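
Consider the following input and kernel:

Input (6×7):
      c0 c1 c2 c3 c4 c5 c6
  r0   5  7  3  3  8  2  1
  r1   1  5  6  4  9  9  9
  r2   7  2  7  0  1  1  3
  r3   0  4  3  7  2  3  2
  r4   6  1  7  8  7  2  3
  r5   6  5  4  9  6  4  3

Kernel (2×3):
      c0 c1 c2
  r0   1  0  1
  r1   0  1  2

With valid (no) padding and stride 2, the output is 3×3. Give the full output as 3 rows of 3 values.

25 33 36
24 19 11
26 35 20

Output[0,0]: The receptive field on the input at this output position is [5 7 3 / 1 5 6]. Elementwise product with the kernel and sum: 5·1 + 3·1 + 5·1 + 6·2.
Output[0,1]: The receptive field on the input at this output position is [3 3 8 / 6 4 9]. Elementwise product with the kernel and sum: 3·1 + 8·1 + 4·1 + 9·2.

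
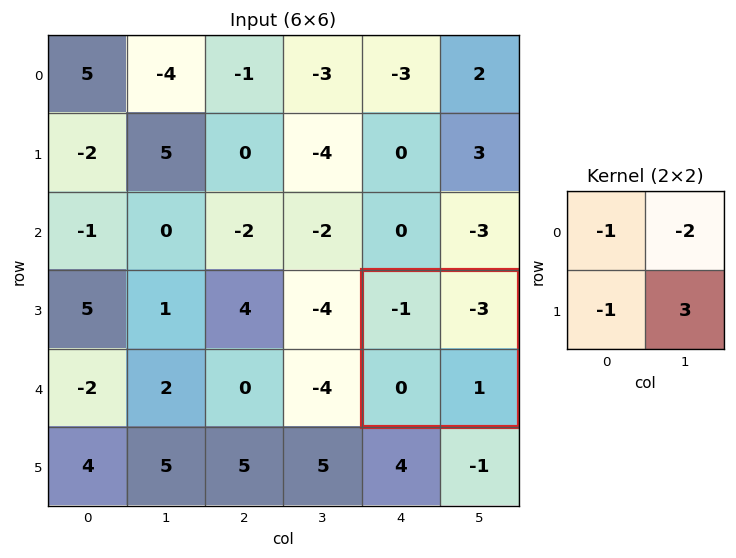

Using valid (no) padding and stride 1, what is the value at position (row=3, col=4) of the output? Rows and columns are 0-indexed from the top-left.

The receptive field on the input at this output position is [-1 -3 / 0 1]. Elementwise product with the kernel and sum: -1·-1 + -3·-2 + 0·-1 + 1·3.

10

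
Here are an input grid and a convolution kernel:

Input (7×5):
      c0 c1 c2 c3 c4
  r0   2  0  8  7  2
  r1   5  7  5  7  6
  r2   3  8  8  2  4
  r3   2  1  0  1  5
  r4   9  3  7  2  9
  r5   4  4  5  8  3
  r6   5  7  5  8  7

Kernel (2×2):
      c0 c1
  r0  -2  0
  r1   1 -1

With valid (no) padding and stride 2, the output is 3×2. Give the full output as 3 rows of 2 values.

-6 -18
-5 -17
-18 -17

Output[0,0]: The receptive field on the input at this output position is [2 0 / 5 7]. Elementwise product with the kernel and sum: 2·-2 + 5·1 + 7·-1.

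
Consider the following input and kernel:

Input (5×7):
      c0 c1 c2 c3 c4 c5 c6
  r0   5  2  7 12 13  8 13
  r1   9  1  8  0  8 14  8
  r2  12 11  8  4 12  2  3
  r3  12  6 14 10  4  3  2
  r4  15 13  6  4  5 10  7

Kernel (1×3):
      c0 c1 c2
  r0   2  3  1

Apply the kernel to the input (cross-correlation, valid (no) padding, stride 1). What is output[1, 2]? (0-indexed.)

The receptive field on the input at this output position is [8 0 8]. Elementwise product with the kernel and sum: 8·2 + 0·3 + 8·1.

24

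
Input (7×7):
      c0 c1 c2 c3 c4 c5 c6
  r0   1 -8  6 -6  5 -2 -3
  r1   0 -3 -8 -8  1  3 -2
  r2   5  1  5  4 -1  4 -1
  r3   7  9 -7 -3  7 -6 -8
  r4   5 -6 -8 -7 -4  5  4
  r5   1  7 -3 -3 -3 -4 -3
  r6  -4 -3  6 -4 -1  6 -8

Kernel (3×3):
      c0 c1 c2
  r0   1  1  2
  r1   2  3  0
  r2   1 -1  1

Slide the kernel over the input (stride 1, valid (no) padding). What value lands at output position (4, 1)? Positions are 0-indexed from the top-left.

The receptive field on the input at this output position is [-6 -8 -7 / 7 -3 -3 / -3 6 -4]. Elementwise product with the kernel and sum: -6·1 + -8·1 + -7·2 + 7·2 + -3·3 + -3·1 + 6·-1 + -4·1.

-36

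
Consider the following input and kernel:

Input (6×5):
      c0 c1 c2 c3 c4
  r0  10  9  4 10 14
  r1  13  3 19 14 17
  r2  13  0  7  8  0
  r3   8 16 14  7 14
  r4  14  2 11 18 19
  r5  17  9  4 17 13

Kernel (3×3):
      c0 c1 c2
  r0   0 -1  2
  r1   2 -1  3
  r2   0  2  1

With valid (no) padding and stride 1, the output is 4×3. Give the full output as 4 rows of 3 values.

86 67 109
128 61 54
71 88 110
93 72 129

Output[0,0]: The receptive field on the input at this output position is [10 9 4 / 13 3 19 / 13 0 7]. Elementwise product with the kernel and sum: 9·-1 + 4·2 + 13·2 + 3·-1 + 19·3 + 0·2 + 7·1.
Output[0,1]: The receptive field on the input at this output position is [9 4 10 / 3 19 14 / 0 7 8]. Elementwise product with the kernel and sum: 4·-1 + 10·2 + 3·2 + 19·-1 + 14·3 + 7·2 + 8·1.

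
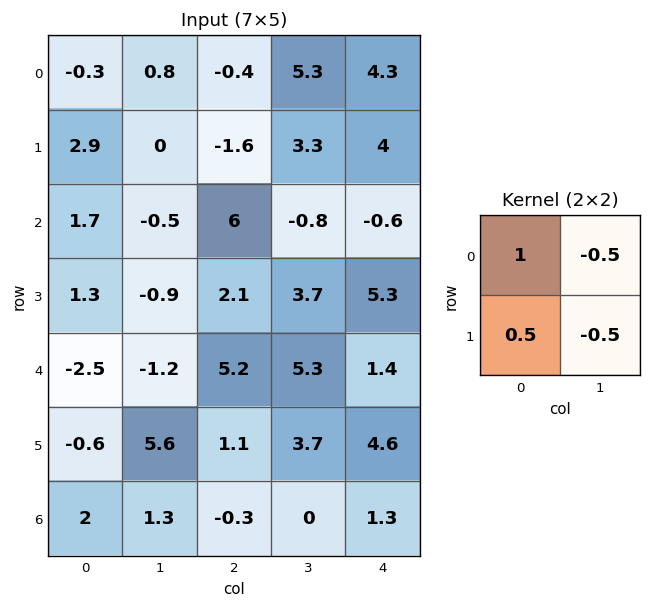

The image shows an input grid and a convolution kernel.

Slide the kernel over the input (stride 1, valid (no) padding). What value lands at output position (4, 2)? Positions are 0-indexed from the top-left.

1.25

The receptive field on the input at this output position is [5.2 5.3 / 1.1 3.7]. Elementwise product with the kernel and sum: 5.2·1 + 5.3·-0.5 + 1.1·0.5 + 3.7·-0.5.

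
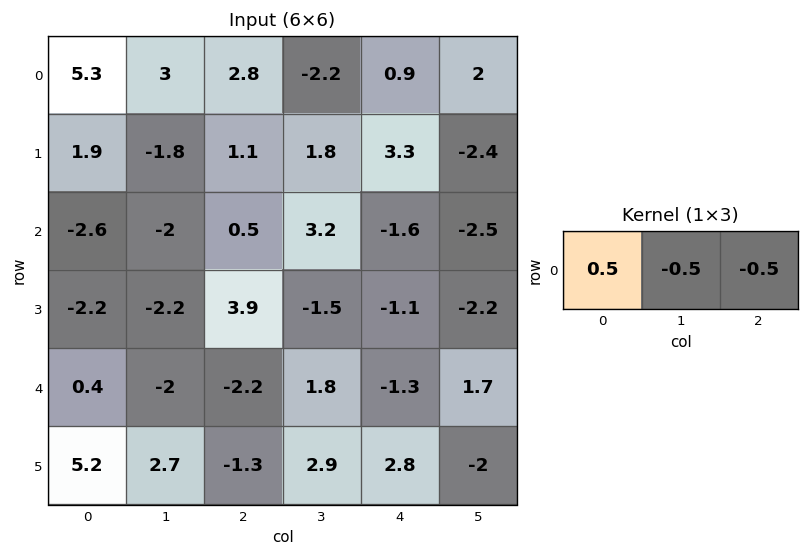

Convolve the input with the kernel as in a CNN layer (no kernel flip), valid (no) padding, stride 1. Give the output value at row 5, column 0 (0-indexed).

The receptive field on the input at this output position is [5.2 2.7 -1.3]. Elementwise product with the kernel and sum: 5.2·0.5 + 2.7·-0.5 + -1.3·-0.5.

1.9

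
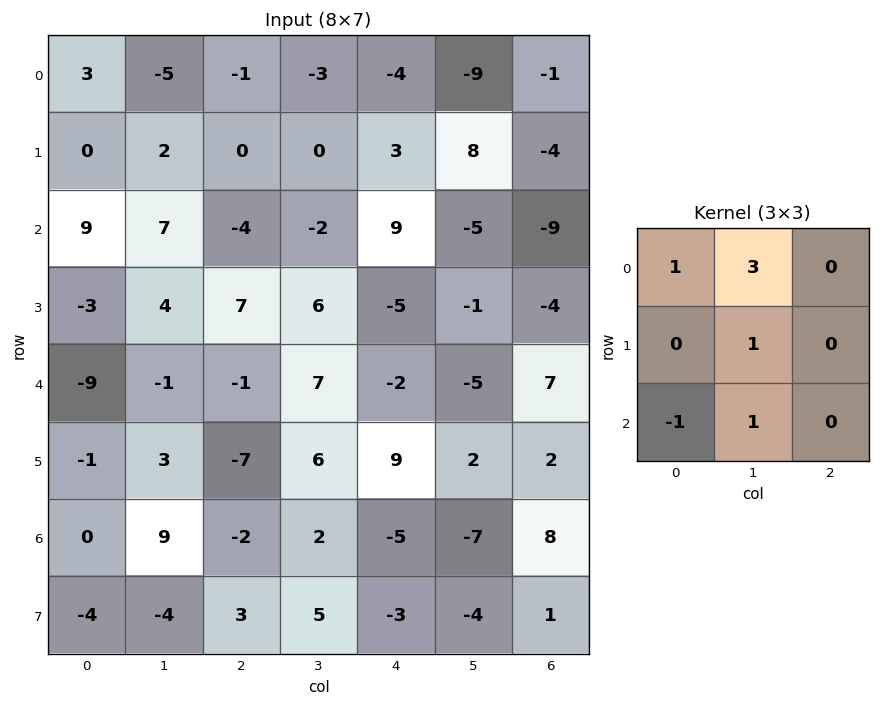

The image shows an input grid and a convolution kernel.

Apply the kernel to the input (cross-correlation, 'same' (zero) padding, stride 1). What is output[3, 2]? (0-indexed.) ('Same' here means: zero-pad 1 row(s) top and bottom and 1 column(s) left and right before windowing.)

2

The receptive field on the zero-padded input at this output position is [7 -4 -2 / 4 7 6 / -1 -1 7]. Elementwise product with the kernel and sum: 7·1 + -4·3 + 7·1 + -1·-1 + -1·1.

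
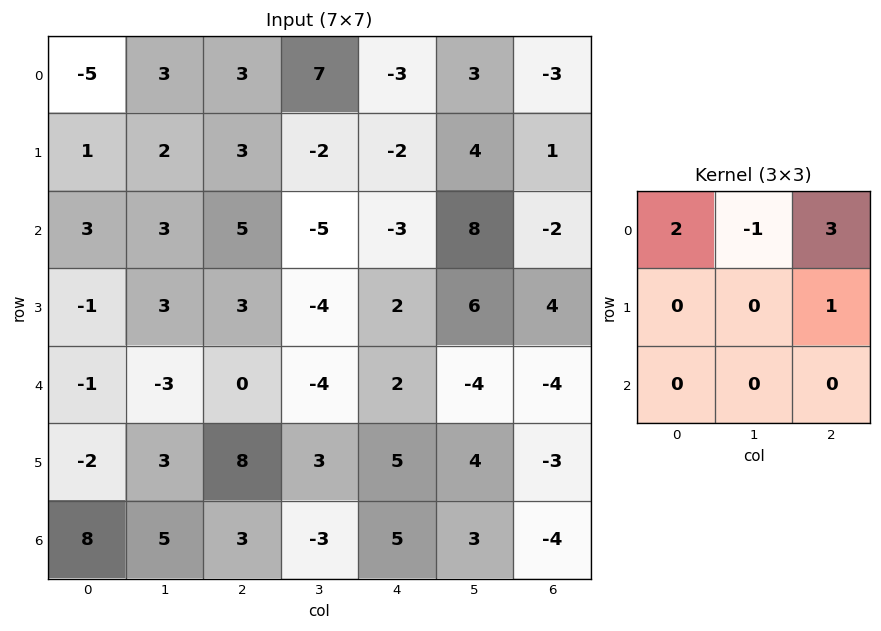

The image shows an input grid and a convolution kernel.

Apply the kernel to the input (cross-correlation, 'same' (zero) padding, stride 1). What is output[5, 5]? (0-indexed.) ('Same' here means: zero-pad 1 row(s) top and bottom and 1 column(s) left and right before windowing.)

-7

The receptive field on the zero-padded input at this output position is [2 -4 -4 / 5 4 -3 / 5 3 -4]. Elementwise product with the kernel and sum: 2·2 + -4·-1 + -4·3 + -3·1.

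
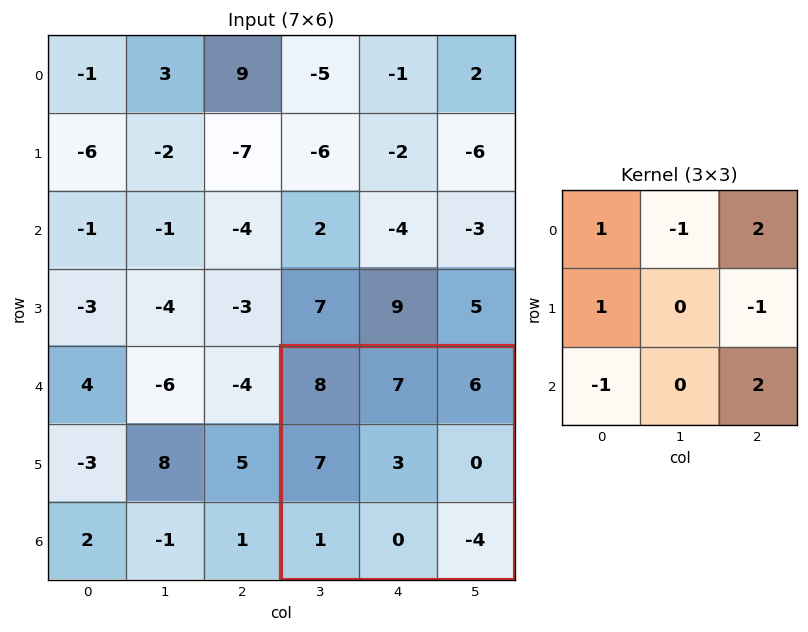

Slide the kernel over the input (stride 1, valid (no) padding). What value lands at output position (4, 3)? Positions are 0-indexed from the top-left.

The receptive field on the input at this output position is [8 7 6 / 7 3 0 / 1 0 -4]. Elementwise product with the kernel and sum: 8·1 + 7·-1 + 6·2 + 7·1 + 0·-1 + 1·-1 + -4·2.

11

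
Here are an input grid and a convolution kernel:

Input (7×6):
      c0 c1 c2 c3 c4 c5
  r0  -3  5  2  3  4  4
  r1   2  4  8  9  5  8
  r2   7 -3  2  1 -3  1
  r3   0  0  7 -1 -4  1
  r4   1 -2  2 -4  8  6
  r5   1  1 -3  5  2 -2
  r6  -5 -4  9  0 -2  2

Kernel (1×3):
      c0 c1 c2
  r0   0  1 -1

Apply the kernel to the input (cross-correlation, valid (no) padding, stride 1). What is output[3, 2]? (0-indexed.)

The receptive field on the input at this output position is [7 -1 -4]. Elementwise product with the kernel and sum: -1·1 + -4·-1.

3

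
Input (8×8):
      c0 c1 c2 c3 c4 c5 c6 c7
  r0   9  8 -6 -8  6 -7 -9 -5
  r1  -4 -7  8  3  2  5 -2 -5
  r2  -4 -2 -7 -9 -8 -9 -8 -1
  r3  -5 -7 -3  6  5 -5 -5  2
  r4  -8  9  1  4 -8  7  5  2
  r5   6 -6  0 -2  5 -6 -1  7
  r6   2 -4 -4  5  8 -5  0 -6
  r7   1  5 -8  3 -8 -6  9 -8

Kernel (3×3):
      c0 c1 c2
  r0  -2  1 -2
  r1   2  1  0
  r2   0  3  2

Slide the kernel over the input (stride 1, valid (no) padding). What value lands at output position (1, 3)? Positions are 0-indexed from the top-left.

The receptive field on the input at this output position is [3 2 5 / -9 -8 -9 / 6 5 -5]. Elementwise product with the kernel and sum: 3·-2 + 2·1 + 5·-2 + -9·2 + -8·1 + 5·3 + -5·2.

-35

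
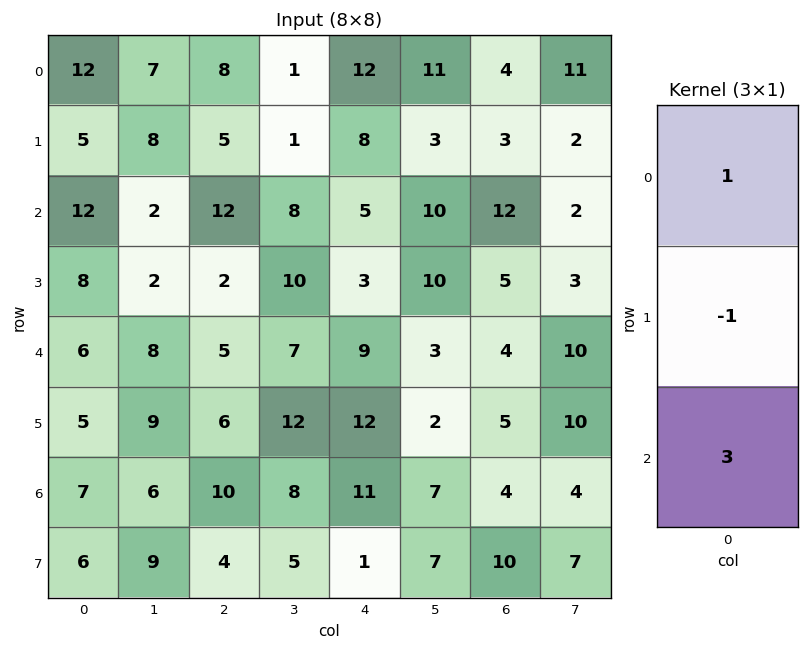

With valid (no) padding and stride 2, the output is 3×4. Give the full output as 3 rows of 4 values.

Output[0,0]: The receptive field on the input at this output position is [12 / 5 / 12]. Elementwise product with the kernel and sum: 12·1 + 5·-1 + 12·3.

43 39 19 37
22 25 29 19
22 29 30 11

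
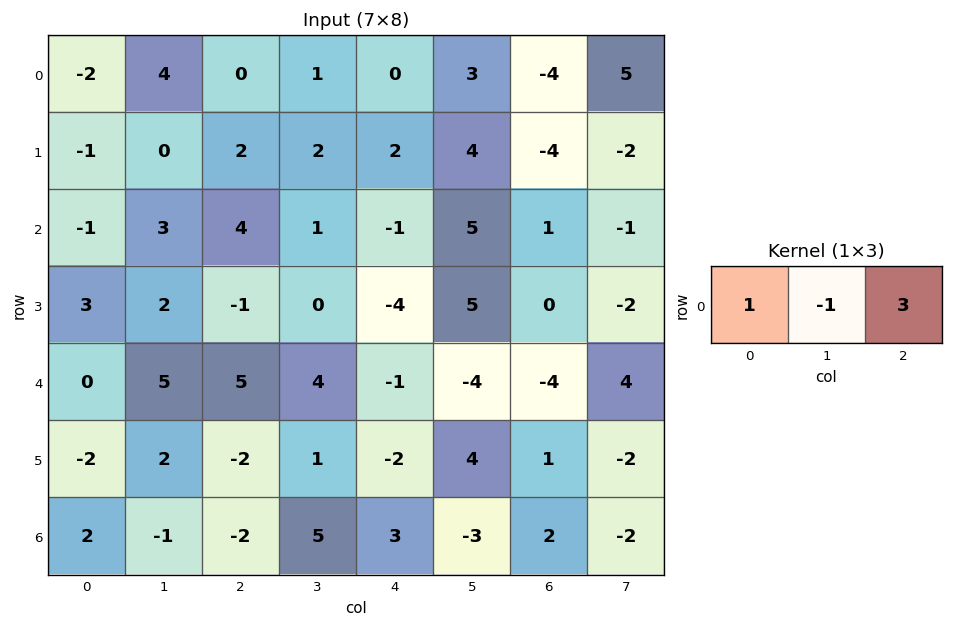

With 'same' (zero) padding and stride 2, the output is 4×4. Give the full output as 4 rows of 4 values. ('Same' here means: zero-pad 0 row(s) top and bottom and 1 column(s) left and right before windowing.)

Output[0,0]: The receptive field on the zero-padded input at this output position is [0 -2 4]. Elementwise product with the kernel and sum: 0·1 + -2·-1 + 4·3.

14 7 10 22
10 2 17 1
15 12 -7 12
-5 16 -7 -11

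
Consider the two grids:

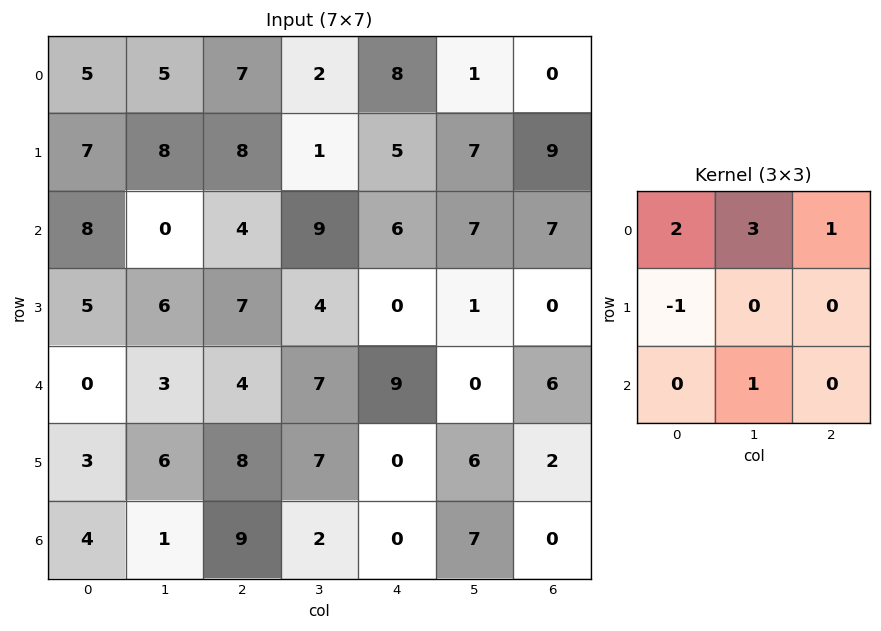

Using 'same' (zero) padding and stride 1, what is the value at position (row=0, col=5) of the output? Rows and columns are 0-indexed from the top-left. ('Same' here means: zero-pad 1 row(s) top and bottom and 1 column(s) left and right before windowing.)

-1

The receptive field on the zero-padded input at this output position is [0 0 0 / 8 1 0 / 5 7 9]. Elementwise product with the kernel and sum: 0·2 + 0·3 + 0·1 + 8·-1 + 7·1.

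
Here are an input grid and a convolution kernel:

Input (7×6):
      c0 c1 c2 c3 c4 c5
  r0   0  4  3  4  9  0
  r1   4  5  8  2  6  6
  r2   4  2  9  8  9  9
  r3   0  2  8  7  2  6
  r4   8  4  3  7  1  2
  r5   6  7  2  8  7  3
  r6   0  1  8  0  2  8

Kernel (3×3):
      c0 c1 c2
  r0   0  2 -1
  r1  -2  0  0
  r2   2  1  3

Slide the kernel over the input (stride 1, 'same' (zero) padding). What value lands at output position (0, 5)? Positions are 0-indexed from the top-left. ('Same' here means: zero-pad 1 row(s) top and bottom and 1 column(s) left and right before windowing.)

The receptive field on the zero-padded input at this output position is [0 0 0 / 9 0 0 / 6 6 0]. Elementwise product with the kernel and sum: 0·2 + 0·-1 + 9·-2 + 6·2 + 6·1 + 0·3.

0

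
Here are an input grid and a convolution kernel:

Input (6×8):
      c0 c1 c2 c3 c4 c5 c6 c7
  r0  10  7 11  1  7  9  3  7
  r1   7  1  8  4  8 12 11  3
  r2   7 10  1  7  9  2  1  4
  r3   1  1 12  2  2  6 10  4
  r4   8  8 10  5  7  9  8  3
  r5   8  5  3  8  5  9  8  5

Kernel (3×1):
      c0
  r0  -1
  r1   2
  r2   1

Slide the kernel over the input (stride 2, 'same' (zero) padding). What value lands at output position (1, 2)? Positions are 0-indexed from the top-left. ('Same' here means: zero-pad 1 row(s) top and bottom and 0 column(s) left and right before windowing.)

12

The receptive field on the zero-padded input at this output position is [8 / 9 / 2]. Elementwise product with the kernel and sum: 8·-1 + 9·2 + 2·1.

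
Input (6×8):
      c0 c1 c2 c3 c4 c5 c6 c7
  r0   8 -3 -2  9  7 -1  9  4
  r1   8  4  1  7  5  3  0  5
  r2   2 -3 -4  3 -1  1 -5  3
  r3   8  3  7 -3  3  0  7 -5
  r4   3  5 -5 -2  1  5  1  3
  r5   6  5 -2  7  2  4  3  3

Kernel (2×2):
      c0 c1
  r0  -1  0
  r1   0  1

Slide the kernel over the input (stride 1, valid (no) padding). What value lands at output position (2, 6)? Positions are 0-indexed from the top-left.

The receptive field on the input at this output position is [-5 3 / 7 -5]. Elementwise product with the kernel and sum: -5·-1 + -5·1.

0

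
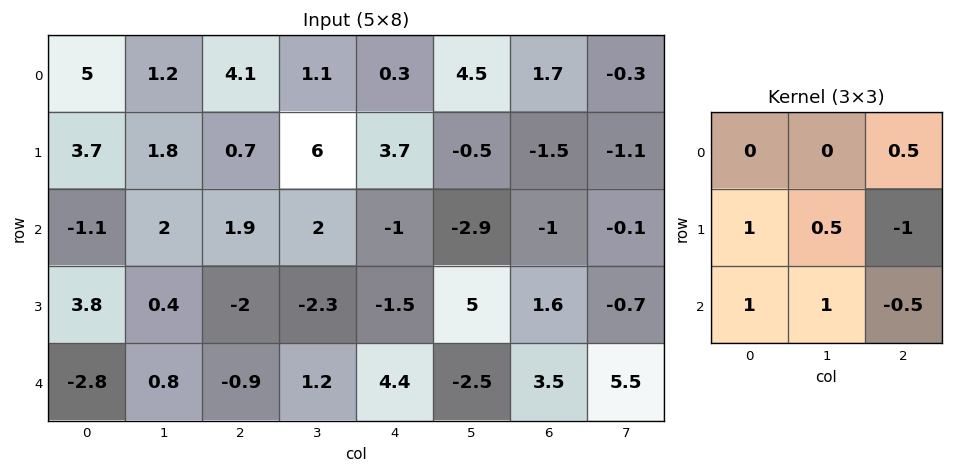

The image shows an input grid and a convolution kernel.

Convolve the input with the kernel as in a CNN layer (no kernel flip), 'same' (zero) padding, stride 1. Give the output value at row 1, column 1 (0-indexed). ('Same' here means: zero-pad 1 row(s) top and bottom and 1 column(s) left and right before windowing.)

The receptive field on the zero-padded input at this output position is [5 1.2 4.1 / 3.7 1.8 0.7 / -1.1 2 1.9]. Elementwise product with the kernel and sum: 4.1·0.5 + 3.7·1 + 1.8·0.5 + 0.7·-1 + -1.1·1 + 2·1 + 1.9·-0.5.

5.9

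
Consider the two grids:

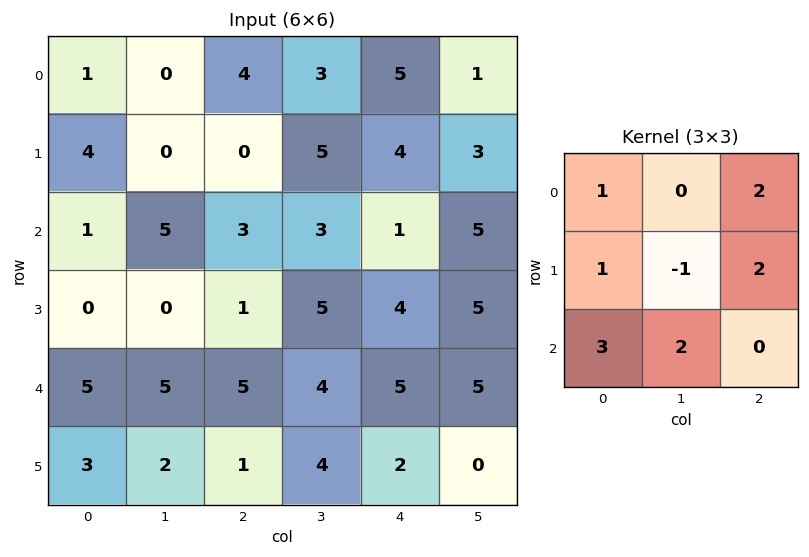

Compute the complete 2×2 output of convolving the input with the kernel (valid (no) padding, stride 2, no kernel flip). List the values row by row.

26 32
34 32

Output[0,0]: The receptive field on the input at this output position is [1 0 4 / 4 0 0 / 1 5 3]. Elementwise product with the kernel and sum: 1·1 + 4·2 + 4·1 + 0·-1 + 0·2 + 1·3 + 5·2.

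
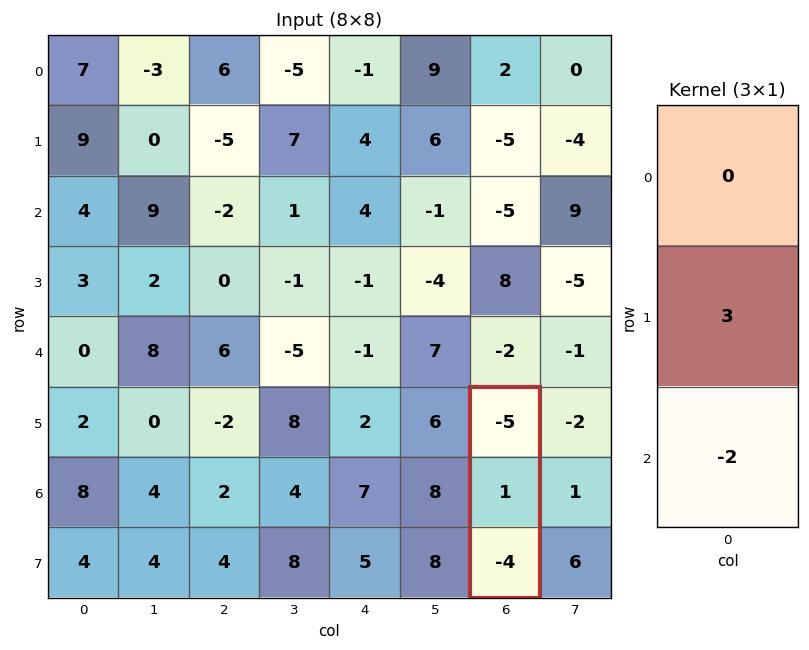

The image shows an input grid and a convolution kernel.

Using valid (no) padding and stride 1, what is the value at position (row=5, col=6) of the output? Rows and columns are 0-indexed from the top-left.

The receptive field on the input at this output position is [-5 / 1 / -4]. Elementwise product with the kernel and sum: 1·3 + -4·-2.

11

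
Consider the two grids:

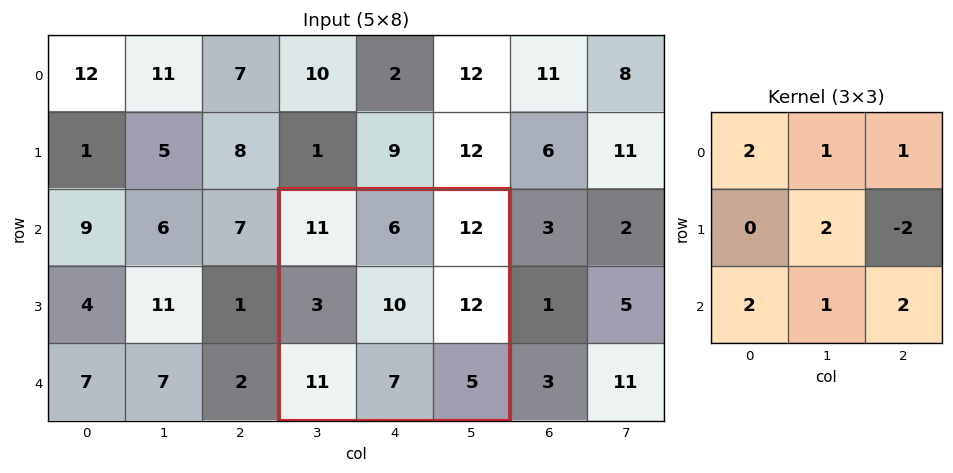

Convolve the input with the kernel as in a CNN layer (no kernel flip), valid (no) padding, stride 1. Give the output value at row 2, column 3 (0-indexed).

The receptive field on the input at this output position is [11 6 12 / 3 10 12 / 11 7 5]. Elementwise product with the kernel and sum: 11·2 + 6·1 + 12·1 + 10·2 + 12·-2 + 11·2 + 7·1 + 5·2.

75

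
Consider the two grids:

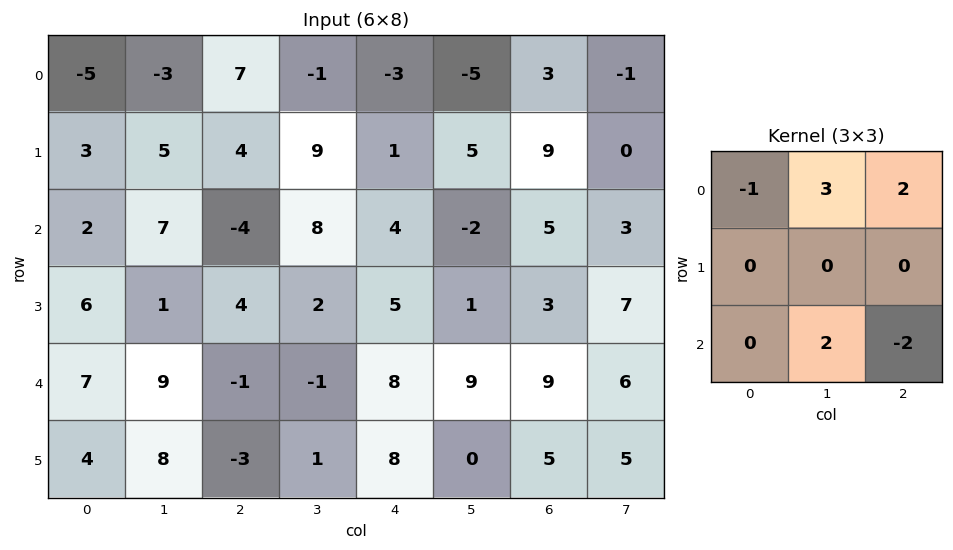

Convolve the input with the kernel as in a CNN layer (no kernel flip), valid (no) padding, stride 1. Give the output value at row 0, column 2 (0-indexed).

-8

The receptive field on the input at this output position is [7 -1 -3 / 4 9 1 / -4 8 4]. Elementwise product with the kernel and sum: 7·-1 + -1·3 + -3·2 + 8·2 + 4·-2.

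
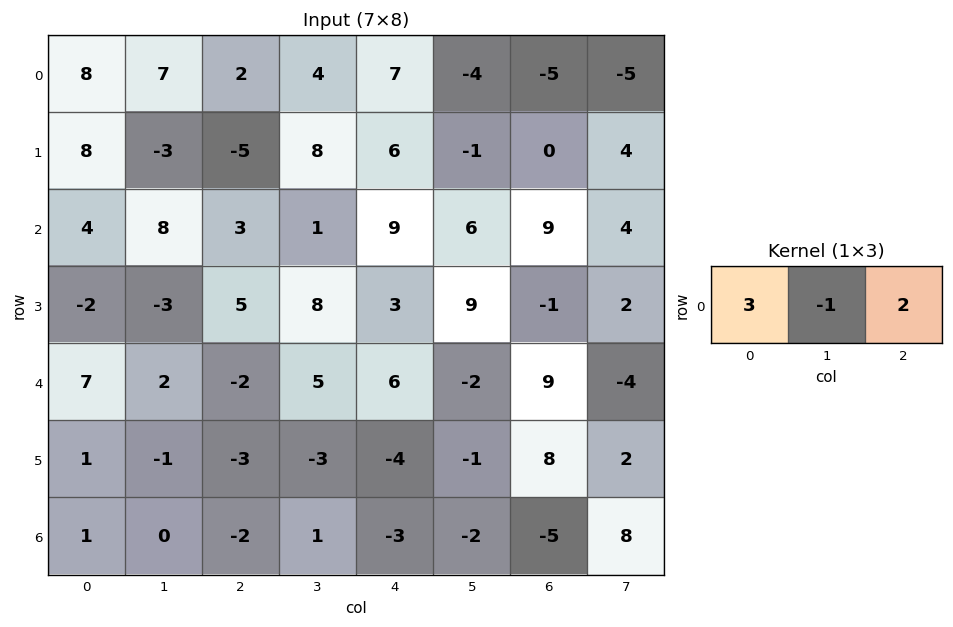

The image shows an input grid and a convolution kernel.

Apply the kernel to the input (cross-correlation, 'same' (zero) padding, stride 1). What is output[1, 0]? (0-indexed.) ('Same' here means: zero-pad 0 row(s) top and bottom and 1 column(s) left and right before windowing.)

-14

The receptive field on the zero-padded input at this output position is [0 8 -3]. Elementwise product with the kernel and sum: 0·3 + 8·-1 + -3·2.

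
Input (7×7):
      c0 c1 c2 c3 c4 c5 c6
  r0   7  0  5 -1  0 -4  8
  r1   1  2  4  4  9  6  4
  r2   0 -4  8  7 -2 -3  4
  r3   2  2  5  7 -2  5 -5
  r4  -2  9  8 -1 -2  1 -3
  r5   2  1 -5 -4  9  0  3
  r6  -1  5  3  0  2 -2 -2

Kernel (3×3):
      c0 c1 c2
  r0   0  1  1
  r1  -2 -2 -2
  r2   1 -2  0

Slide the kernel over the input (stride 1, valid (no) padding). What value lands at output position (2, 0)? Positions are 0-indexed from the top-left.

-34

The receptive field on the input at this output position is [0 -4 8 / 2 2 5 / -2 9 8]. Elementwise product with the kernel and sum: -4·1 + 8·1 + 2·-2 + 2·-2 + 5·-2 + -2·1 + 9·-2.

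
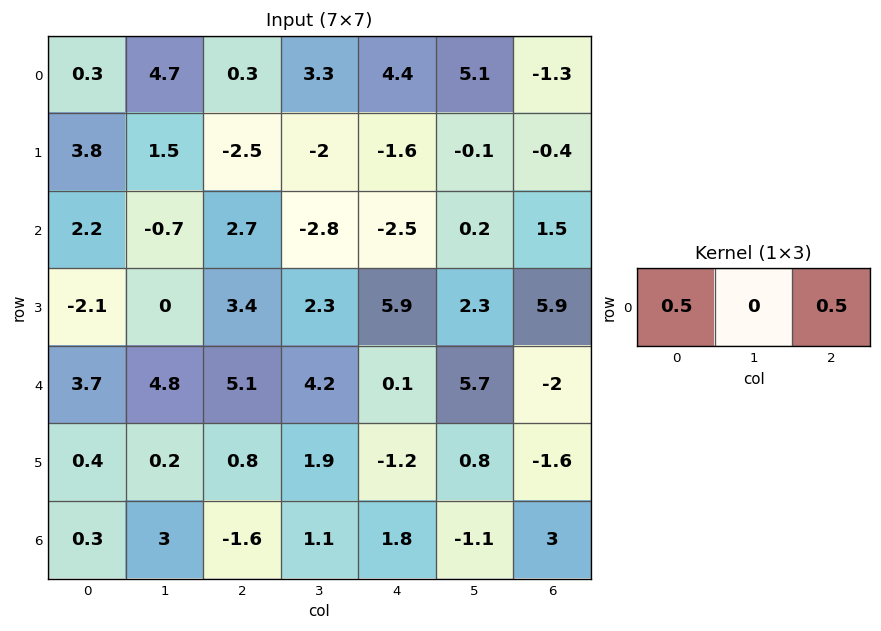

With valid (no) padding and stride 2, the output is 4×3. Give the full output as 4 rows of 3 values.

0.3 2.35 1.55
2.45 0.1 -0.5
4.4 2.6 -0.95
-0.65 0.1 2.4

Output[0,0]: The receptive field on the input at this output position is [0.3 4.7 0.3]. Elementwise product with the kernel and sum: 0.3·0.5 + 0.3·0.5.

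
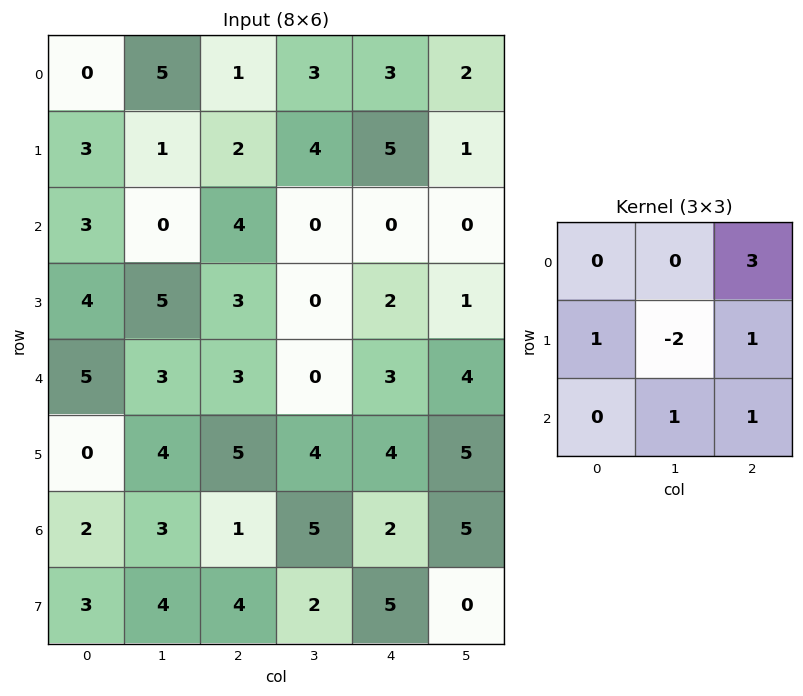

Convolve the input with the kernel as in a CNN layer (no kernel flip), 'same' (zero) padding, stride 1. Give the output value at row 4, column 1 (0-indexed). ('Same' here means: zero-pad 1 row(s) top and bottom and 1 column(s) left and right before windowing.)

The receptive field on the zero-padded input at this output position is [4 5 3 / 5 3 3 / 0 4 5]. Elementwise product with the kernel and sum: 3·3 + 5·1 + 3·-2 + 3·1 + 4·1 + 5·1.

20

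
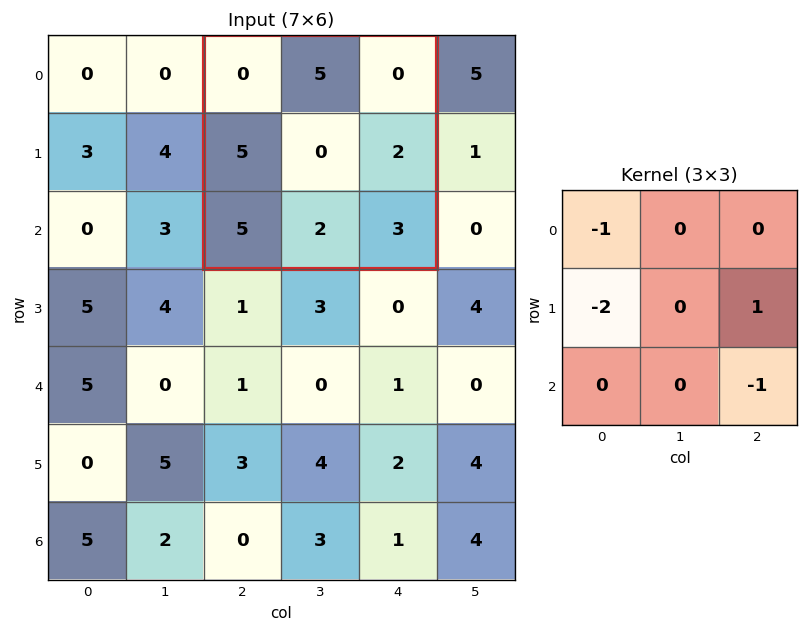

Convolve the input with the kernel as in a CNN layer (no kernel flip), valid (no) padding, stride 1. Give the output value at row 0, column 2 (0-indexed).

The receptive field on the input at this output position is [0 5 0 / 5 0 2 / 5 2 3]. Elementwise product with the kernel and sum: 0·-1 + 5·-2 + 2·1 + 3·-1.

-11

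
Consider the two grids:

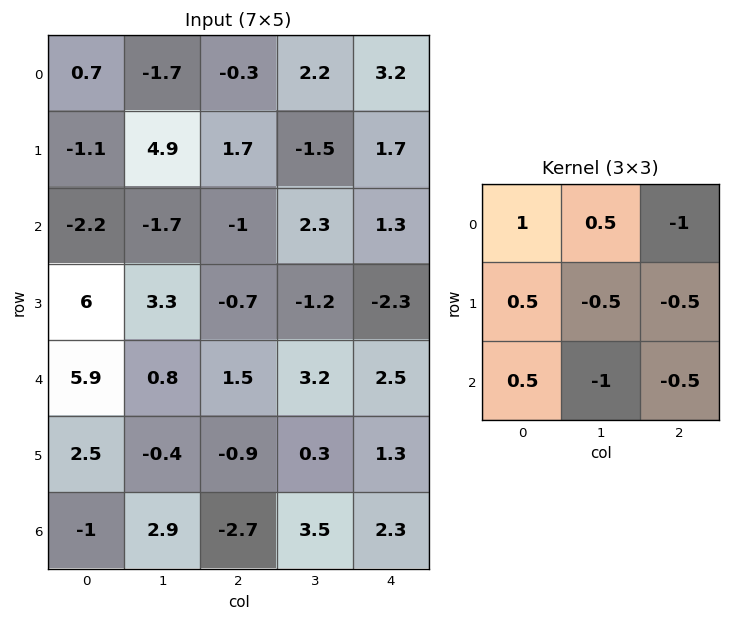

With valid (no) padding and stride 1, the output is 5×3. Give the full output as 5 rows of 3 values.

-2.6 -2.7 -5.1
-0.05 8.7 -1.05
1.05 -4.6 -3.45
12.25 2.75 -2.5
4.65 0.85 -6.65

Output[0,0]: The receptive field on the input at this output position is [0.7 -1.7 -0.3 / -1.1 4.9 1.7 / -2.2 -1.7 -1]. Elementwise product with the kernel and sum: 0.7·1 + -1.7·0.5 + -0.3·-1 + -1.1·0.5 + 4.9·-0.5 + 1.7·-0.5 + -2.2·0.5 + -1.7·-1 + -1·-0.5.
Output[0,1]: The receptive field on the input at this output position is [-1.7 -0.3 2.2 / 4.9 1.7 -1.5 / -1.7 -1 2.3]. Elementwise product with the kernel and sum: -1.7·1 + -0.3·0.5 + 2.2·-1 + 4.9·0.5 + 1.7·-0.5 + -1.5·-0.5 + -1.7·0.5 + -1·-1 + 2.3·-0.5.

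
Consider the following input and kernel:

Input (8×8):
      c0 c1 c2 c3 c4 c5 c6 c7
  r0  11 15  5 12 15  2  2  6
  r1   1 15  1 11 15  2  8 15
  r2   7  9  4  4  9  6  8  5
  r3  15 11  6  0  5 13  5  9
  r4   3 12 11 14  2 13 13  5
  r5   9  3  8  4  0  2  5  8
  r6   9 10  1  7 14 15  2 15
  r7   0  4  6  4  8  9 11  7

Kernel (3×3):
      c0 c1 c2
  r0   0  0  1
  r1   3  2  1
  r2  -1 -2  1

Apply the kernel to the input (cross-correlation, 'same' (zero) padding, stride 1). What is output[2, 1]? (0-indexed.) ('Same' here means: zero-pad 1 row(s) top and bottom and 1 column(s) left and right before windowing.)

The receptive field on the zero-padded input at this output position is [1 15 1 / 7 9 4 / 15 11 6]. Elementwise product with the kernel and sum: 1·1 + 7·3 + 9·2 + 4·1 + 15·-1 + 11·-2 + 6·1.

13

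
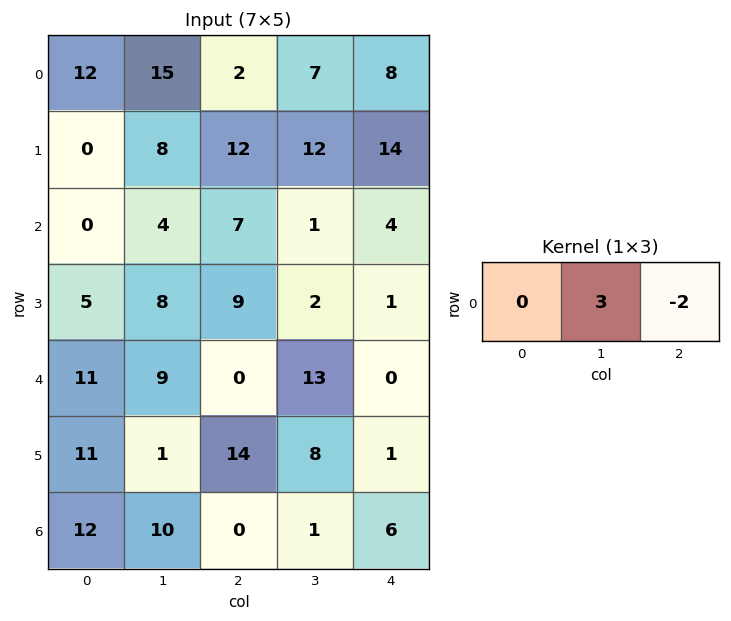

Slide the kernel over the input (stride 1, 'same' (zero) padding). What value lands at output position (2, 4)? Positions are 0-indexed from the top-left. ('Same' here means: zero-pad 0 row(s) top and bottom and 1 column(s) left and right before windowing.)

The receptive field on the zero-padded input at this output position is [1 4 0]. Elementwise product with the kernel and sum: 4·3 + 0·-2.

12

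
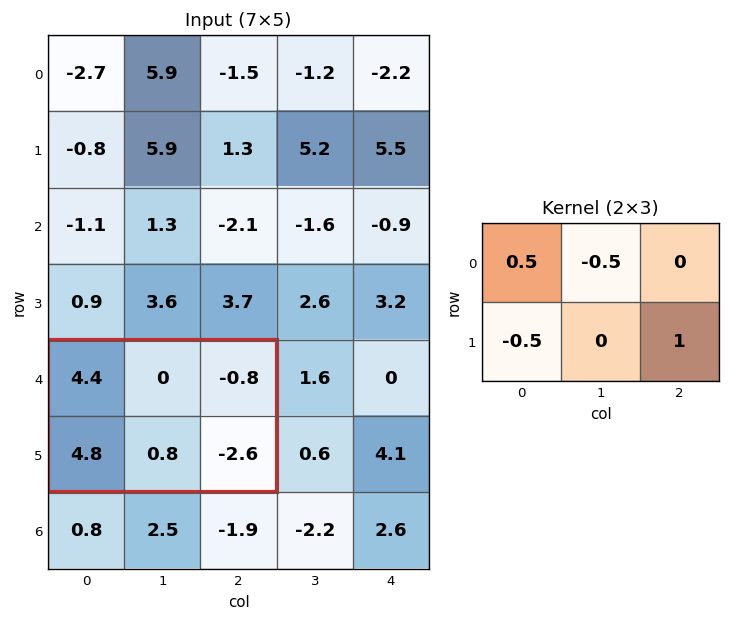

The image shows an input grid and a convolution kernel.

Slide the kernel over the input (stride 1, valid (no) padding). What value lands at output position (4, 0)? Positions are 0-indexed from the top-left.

-2.8

The receptive field on the input at this output position is [4.4 0 -0.8 / 4.8 0.8 -2.6]. Elementwise product with the kernel and sum: 4.4·0.5 + 0·-0.5 + 4.8·-0.5 + -2.6·1.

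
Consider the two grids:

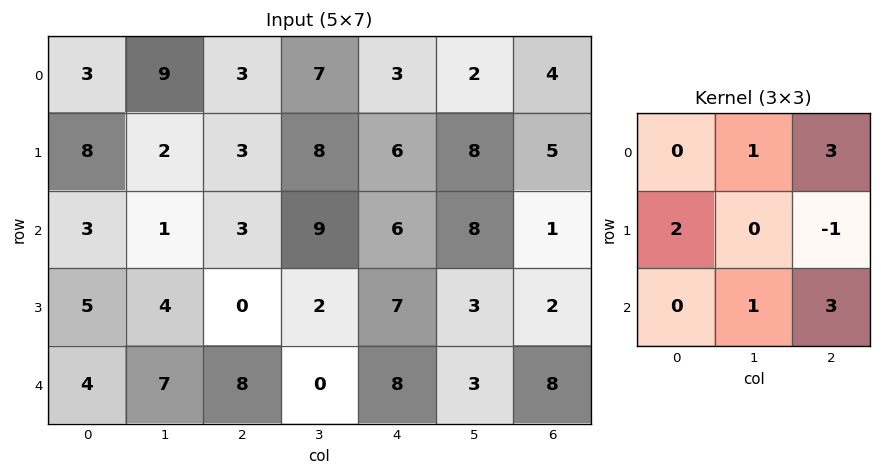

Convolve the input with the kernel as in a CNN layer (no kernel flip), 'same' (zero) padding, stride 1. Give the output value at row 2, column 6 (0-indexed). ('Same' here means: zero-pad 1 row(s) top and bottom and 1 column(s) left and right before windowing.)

The receptive field on the zero-padded input at this output position is [8 5 0 / 8 1 0 / 3 2 0]. Elementwise product with the kernel and sum: 5·1 + 0·3 + 8·2 + 0·-1 + 2·1 + 0·3.

23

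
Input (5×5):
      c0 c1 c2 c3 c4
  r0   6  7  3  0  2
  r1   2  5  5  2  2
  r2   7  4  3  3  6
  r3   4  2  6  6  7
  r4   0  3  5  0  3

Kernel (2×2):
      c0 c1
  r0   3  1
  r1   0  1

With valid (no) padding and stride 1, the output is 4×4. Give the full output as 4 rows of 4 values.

Output[0,0]: The receptive field on the input at this output position is [6 7 / 2 5]. Elementwise product with the kernel and sum: 6·3 + 7·1 + 5·1.
Output[0,1]: The receptive field on the input at this output position is [7 3 / 5 5]. Elementwise product with the kernel and sum: 7·3 + 3·1 + 5·1.

30 29 11 4
15 23 20 14
27 21 18 22
17 17 24 28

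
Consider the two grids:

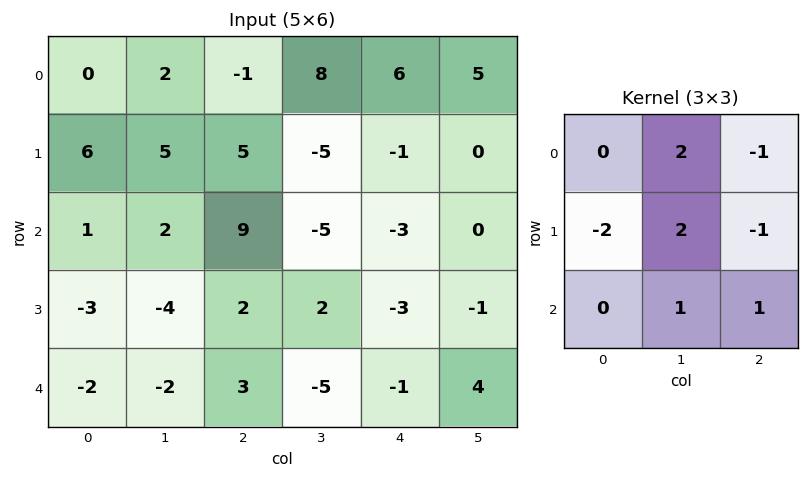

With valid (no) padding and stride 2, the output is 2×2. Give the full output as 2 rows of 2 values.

Output[0,0]: The receptive field on the input at this output position is [0 2 -1 / 6 5 5 / 1 2 9]. Elementwise product with the kernel and sum: 2·2 + -1·-1 + 6·-2 + 5·2 + 5·-1 + 2·1 + 9·1.
Output[0,1]: The receptive field on the input at this output position is [-1 8 6 / 5 -5 -1 / 9 -5 -3]. Elementwise product with the kernel and sum: 8·2 + 6·-1 + 5·-2 + -5·2 + -1·-1 + -5·1 + -3·1.

9 -17
-8 -10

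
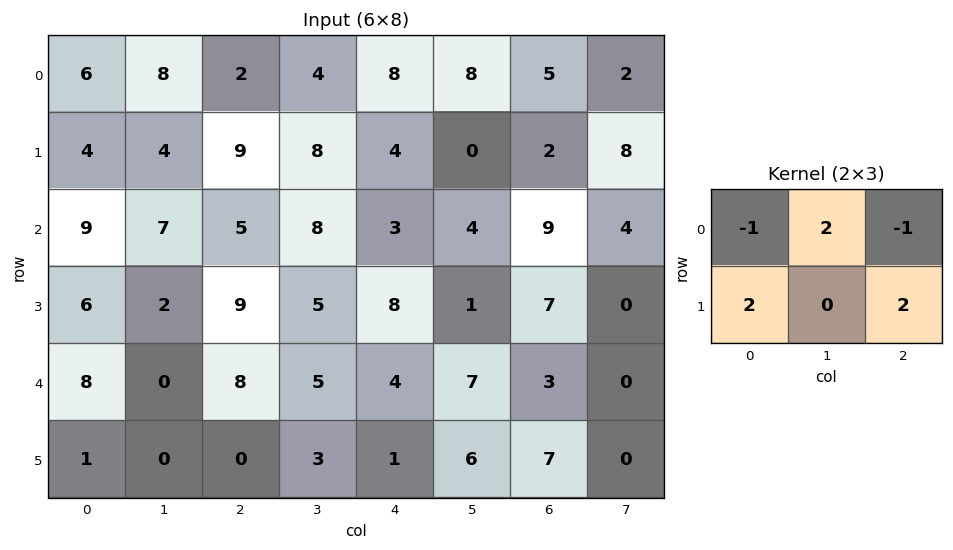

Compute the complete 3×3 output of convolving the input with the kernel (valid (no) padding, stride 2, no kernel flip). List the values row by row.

Output[0,0]: The receptive field on the input at this output position is [6 8 2 / 4 4 9]. Elementwise product with the kernel and sum: 6·-1 + 8·2 + 2·-1 + 4·2 + 9·2.

34 24 15
30 42 26
-14 0 23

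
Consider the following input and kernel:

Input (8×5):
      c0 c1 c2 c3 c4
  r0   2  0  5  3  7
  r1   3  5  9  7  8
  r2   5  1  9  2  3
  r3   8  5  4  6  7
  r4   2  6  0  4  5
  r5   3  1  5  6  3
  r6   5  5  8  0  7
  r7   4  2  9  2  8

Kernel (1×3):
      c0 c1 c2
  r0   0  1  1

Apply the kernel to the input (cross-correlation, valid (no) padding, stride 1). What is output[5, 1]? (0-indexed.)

The receptive field on the input at this output position is [1 5 6]. Elementwise product with the kernel and sum: 5·1 + 6·1.

11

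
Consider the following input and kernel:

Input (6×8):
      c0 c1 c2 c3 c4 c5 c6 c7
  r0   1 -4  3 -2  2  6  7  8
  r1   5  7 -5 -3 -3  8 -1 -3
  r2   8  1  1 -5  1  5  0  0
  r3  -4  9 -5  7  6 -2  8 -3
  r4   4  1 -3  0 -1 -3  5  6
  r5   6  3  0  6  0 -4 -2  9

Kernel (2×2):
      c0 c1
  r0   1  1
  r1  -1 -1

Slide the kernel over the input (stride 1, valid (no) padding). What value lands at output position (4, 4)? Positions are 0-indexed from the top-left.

0

The receptive field on the input at this output position is [-1 -3 / 0 -4]. Elementwise product with the kernel and sum: -1·1 + -3·1 + 0·-1 + -4·-1.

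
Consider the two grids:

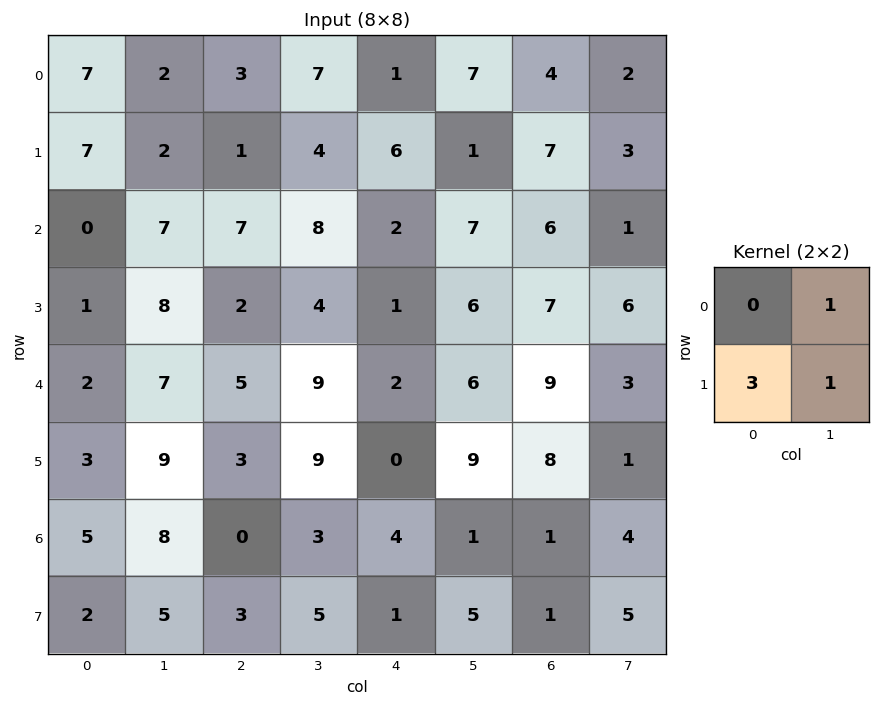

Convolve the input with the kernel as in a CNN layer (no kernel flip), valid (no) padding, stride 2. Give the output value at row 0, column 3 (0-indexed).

26

The receptive field on the input at this output position is [4 2 / 7 3]. Elementwise product with the kernel and sum: 2·1 + 7·3 + 3·1.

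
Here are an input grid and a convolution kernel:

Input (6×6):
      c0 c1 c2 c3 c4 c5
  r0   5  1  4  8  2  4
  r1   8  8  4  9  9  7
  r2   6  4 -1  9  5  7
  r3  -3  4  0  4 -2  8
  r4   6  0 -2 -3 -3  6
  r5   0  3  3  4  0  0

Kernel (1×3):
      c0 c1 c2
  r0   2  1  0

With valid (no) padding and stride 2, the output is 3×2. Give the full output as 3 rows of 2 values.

Output[0,0]: The receptive field on the input at this output position is [5 1 4]. Elementwise product with the kernel and sum: 5·2 + 1·1.

11 16
16 7
12 -7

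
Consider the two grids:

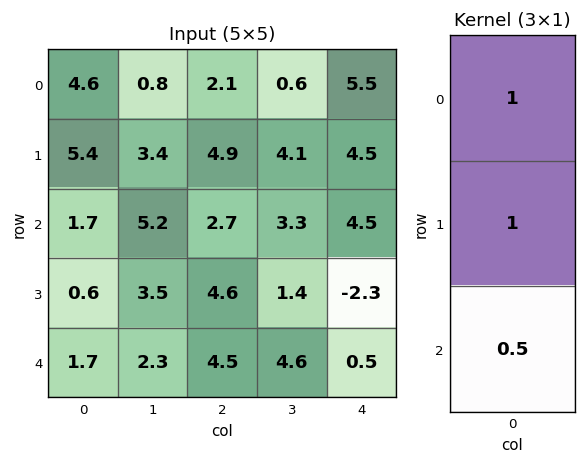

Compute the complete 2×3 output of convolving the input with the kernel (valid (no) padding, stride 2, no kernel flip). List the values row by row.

Output[0,0]: The receptive field on the input at this output position is [4.6 / 5.4 / 1.7]. Elementwise product with the kernel and sum: 4.6·1 + 5.4·1 + 1.7·0.5.

10.85 8.35 12.25
3.15 9.55 2.45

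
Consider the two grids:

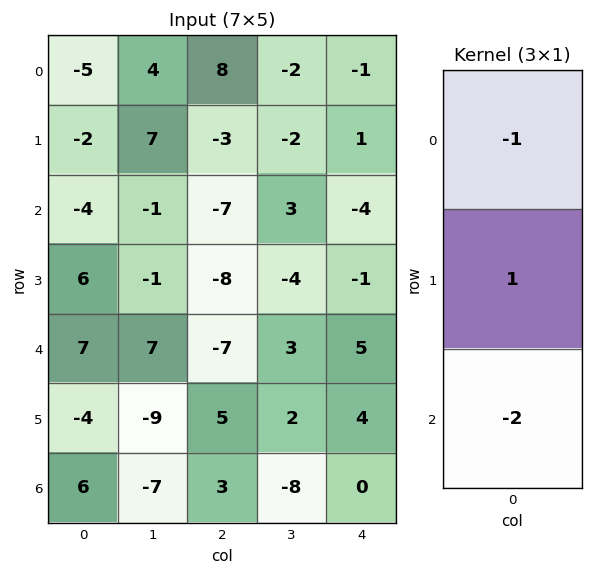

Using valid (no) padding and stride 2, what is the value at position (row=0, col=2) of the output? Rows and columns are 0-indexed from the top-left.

10

The receptive field on the input at this output position is [-1 / 1 / -4]. Elementwise product with the kernel and sum: -1·-1 + 1·1 + -4·-2.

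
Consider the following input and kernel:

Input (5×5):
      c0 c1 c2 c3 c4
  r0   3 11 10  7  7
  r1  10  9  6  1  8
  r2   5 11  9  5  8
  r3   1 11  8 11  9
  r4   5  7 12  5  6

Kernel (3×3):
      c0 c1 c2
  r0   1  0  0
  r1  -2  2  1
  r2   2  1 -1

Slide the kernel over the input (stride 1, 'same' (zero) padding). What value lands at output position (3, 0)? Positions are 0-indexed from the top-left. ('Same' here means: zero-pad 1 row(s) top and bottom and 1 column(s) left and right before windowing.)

The receptive field on the zero-padded input at this output position is [0 5 11 / 0 1 11 / 0 5 7]. Elementwise product with the kernel and sum: 0·1 + 0·-2 + 1·2 + 11·1 + 0·2 + 5·1 + 7·-1.

11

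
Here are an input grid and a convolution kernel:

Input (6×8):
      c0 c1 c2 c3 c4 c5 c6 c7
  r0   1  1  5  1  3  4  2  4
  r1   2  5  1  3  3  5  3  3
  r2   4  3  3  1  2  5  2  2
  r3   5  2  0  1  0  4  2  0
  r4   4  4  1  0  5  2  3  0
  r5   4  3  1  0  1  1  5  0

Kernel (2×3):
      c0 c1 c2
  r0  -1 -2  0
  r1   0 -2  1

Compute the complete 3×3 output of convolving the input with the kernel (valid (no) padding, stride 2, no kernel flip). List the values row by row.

-12 -10 -18
-14 -7 -18
-17 0 -6

Output[0,0]: The receptive field on the input at this output position is [1 1 5 / 2 5 1]. Elementwise product with the kernel and sum: 1·-1 + 1·-2 + 5·-2 + 1·1.
Output[0,1]: The receptive field on the input at this output position is [5 1 3 / 1 3 3]. Elementwise product with the kernel and sum: 5·-1 + 1·-2 + 3·-2 + 3·1.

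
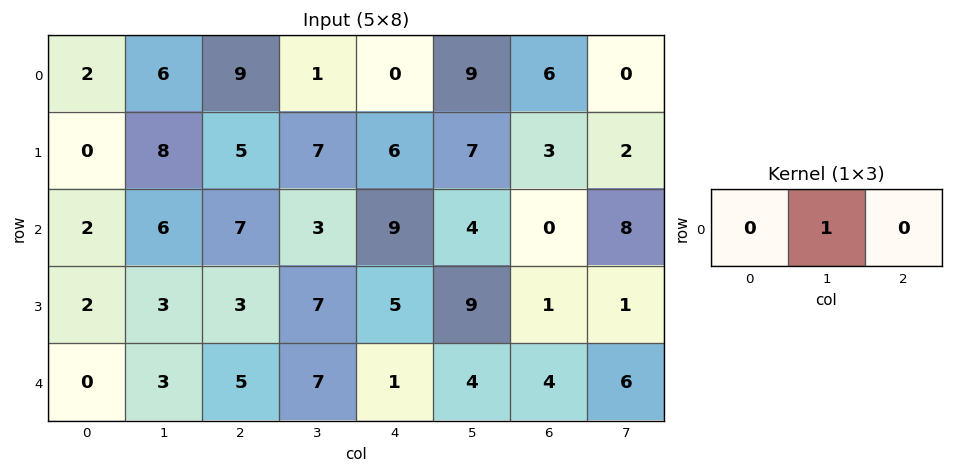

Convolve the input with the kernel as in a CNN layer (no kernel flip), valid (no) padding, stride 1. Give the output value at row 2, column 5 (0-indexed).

0

The receptive field on the input at this output position is [4 0 8]. Elementwise product with the kernel and sum: 0·1.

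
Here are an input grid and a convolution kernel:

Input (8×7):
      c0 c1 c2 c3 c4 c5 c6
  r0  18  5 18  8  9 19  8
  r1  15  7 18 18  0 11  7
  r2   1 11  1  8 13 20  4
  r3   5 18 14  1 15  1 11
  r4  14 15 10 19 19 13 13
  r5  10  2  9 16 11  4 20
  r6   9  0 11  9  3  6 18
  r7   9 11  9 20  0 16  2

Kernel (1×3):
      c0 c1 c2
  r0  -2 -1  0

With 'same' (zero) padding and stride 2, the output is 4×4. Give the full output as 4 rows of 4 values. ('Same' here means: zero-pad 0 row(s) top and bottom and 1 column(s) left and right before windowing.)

Output[0,0]: The receptive field on the zero-padded input at this output position is [0 18 5]. Elementwise product with the kernel and sum: 0·-2 + 18·-1.

-18 -28 -25 -46
-1 -23 -29 -44
-14 -40 -57 -39
-9 -11 -21 -30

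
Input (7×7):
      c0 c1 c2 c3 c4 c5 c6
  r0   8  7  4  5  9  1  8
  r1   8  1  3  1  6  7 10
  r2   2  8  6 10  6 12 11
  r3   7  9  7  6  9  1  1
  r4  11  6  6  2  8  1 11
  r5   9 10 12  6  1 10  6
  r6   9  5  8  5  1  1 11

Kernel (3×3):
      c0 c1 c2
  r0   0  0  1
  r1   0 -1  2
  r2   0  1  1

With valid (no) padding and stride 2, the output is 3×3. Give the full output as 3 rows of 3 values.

Output[0,0]: The receptive field on the input at this output position is [8 7 4 / 8 1 3 / 2 8 6]. Elementwise product with the kernel and sum: 4·1 + 1·-1 + 3·2 + 8·1 + 6·1.

23 36 44
23 28 24
33 10 25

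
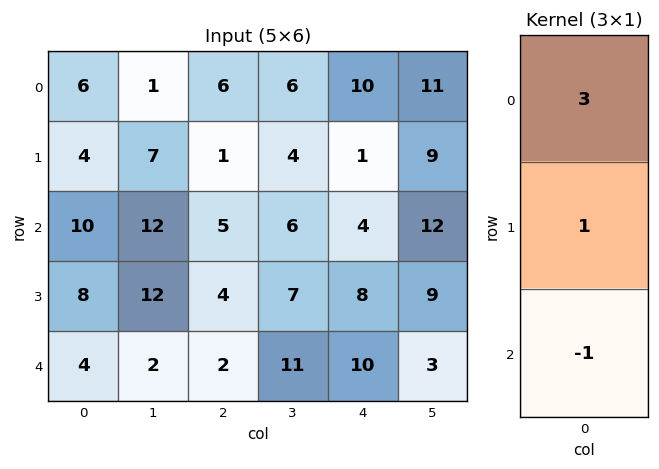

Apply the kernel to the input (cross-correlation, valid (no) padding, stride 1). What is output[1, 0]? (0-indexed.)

The receptive field on the input at this output position is [4 / 10 / 8]. Elementwise product with the kernel and sum: 4·3 + 10·1 + 8·-1.

14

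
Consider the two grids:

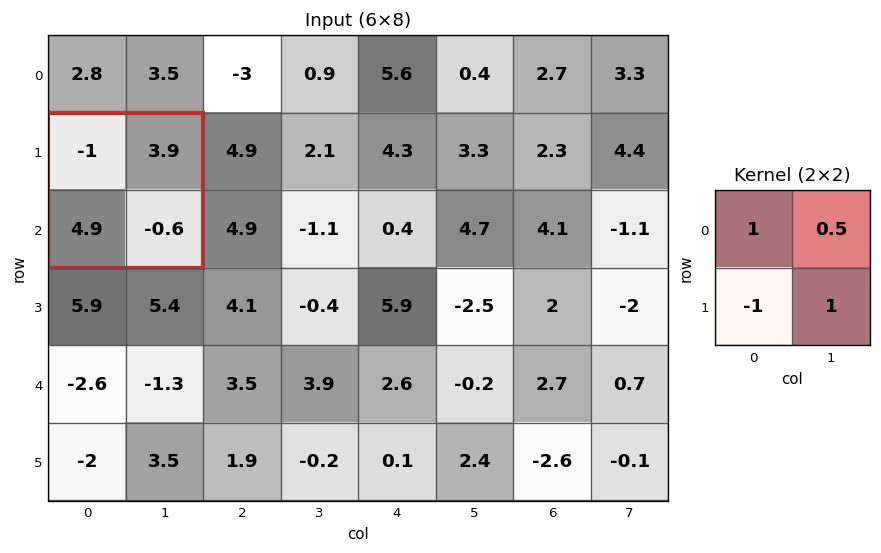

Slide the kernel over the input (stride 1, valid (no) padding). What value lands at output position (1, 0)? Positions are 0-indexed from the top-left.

The receptive field on the input at this output position is [-1 3.9 / 4.9 -0.6]. Elementwise product with the kernel and sum: -1·1 + 3.9·0.5 + 4.9·-1 + -0.6·1.

-4.55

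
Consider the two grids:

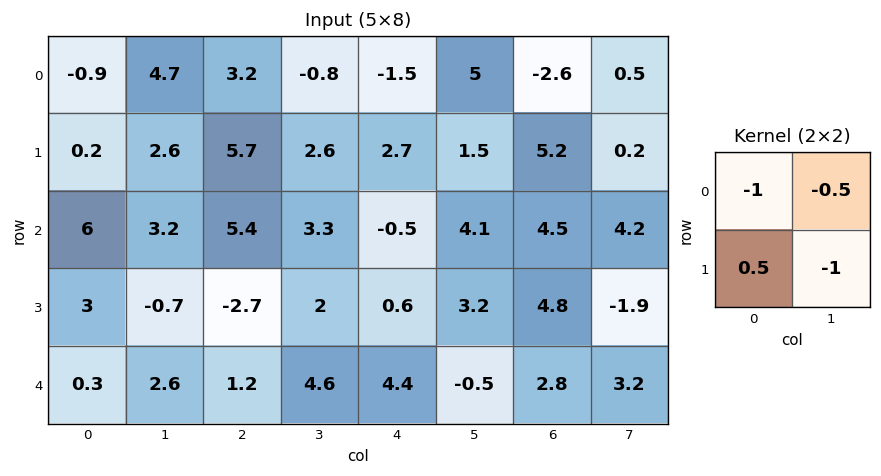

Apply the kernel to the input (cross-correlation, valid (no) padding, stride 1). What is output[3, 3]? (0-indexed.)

-4.4

The receptive field on the input at this output position is [2 0.6 / 4.6 4.4]. Elementwise product with the kernel and sum: 2·-1 + 0.6·-0.5 + 4.6·0.5 + 4.4·-1.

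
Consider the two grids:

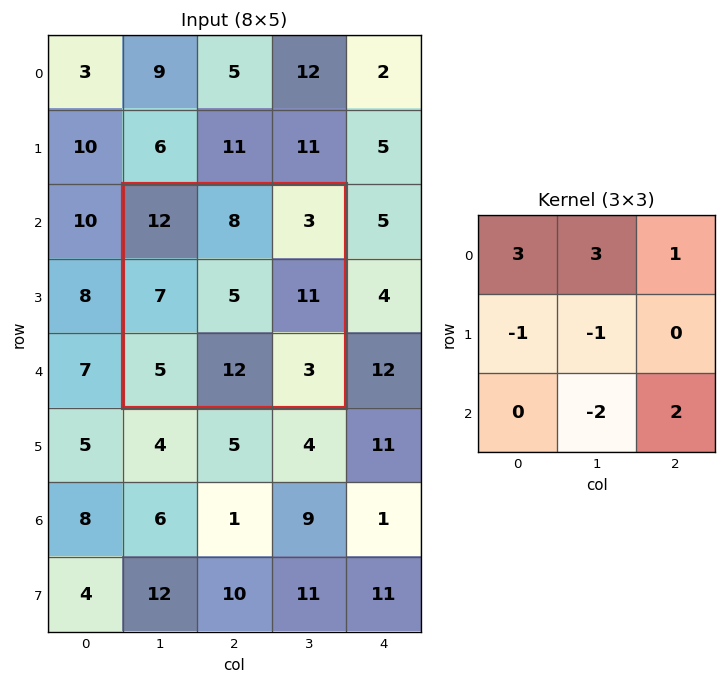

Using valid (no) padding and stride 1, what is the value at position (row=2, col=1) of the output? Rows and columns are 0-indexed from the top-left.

33

The receptive field on the input at this output position is [12 8 3 / 7 5 11 / 5 12 3]. Elementwise product with the kernel and sum: 12·3 + 8·3 + 3·1 + 7·-1 + 5·-1 + 12·-2 + 3·2.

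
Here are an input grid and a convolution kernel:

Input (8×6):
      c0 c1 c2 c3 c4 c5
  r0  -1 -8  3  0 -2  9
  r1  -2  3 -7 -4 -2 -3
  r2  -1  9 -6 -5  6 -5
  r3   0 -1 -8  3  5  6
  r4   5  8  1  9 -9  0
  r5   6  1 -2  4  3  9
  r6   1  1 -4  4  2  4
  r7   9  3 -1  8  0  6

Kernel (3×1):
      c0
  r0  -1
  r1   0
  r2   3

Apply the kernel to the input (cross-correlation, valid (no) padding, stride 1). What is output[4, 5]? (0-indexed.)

12

The receptive field on the input at this output position is [0 / 9 / 4]. Elementwise product with the kernel and sum: 0·-1 + 4·3.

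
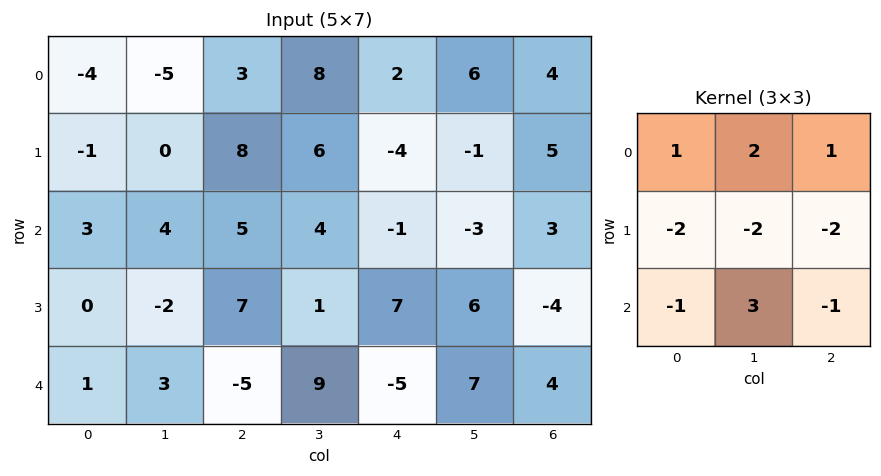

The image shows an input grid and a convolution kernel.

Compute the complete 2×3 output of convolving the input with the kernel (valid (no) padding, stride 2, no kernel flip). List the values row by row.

-21 9 7
19 19 0

Output[0,0]: The receptive field on the input at this output position is [-4 -5 3 / -1 0 8 / 3 4 5]. Elementwise product with the kernel and sum: -4·1 + -5·2 + 3·1 + -1·-2 + 0·-2 + 8·-2 + 3·-1 + 4·3 + 5·-1.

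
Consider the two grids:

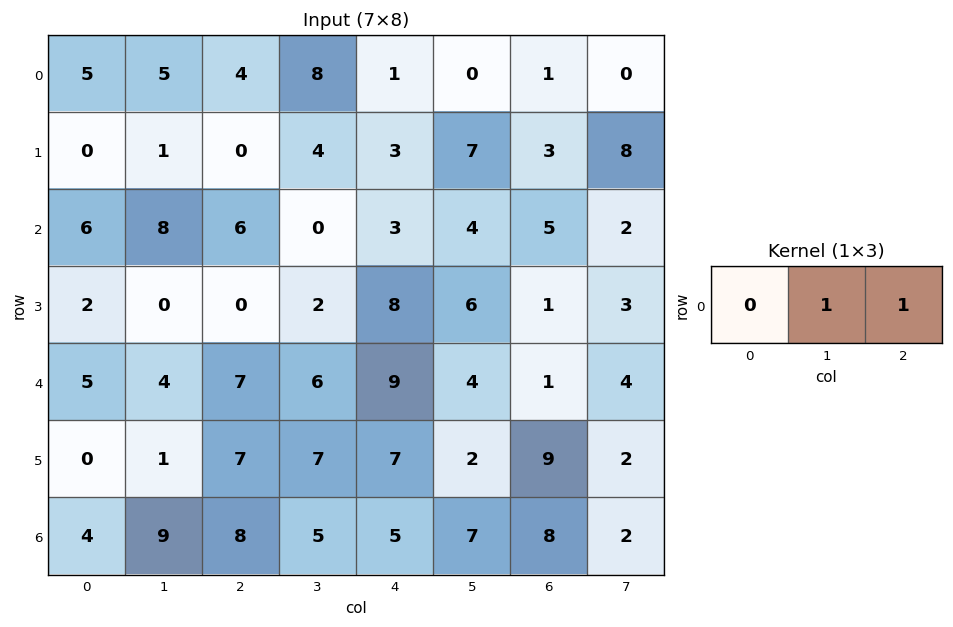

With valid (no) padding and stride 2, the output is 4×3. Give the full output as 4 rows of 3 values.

Output[0,0]: The receptive field on the input at this output position is [5 5 4]. Elementwise product with the kernel and sum: 5·1 + 4·1.

9 9 1
14 3 9
11 15 5
17 10 15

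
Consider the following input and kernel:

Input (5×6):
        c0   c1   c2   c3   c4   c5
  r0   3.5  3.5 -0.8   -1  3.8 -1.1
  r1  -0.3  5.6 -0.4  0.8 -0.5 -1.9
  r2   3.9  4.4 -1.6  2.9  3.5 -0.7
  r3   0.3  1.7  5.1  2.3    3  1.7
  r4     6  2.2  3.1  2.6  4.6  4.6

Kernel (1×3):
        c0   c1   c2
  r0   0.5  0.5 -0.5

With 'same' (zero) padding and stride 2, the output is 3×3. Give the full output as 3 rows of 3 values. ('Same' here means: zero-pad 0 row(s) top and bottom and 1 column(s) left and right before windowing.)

0 1.85 1.95
-0.25 -0.05 3.55
1.9 1.35 1.3

Output[0,0]: The receptive field on the zero-padded input at this output position is [0 3.5 3.5]. Elementwise product with the kernel and sum: 0·0.5 + 3.5·0.5 + 3.5·-0.5.
Output[0,1]: The receptive field on the zero-padded input at this output position is [3.5 -0.8 -1]. Elementwise product with the kernel and sum: 3.5·0.5 + -0.8·0.5 + -1·-0.5.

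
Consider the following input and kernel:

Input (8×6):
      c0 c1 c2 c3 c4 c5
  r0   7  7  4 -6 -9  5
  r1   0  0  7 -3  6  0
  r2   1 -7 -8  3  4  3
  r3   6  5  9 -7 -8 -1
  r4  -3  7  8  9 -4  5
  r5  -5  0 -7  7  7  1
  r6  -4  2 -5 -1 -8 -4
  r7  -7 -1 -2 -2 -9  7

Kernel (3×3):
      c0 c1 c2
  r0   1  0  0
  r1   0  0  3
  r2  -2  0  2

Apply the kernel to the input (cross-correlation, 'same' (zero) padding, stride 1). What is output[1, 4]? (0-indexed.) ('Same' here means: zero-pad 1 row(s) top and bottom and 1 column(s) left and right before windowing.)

The receptive field on the zero-padded input at this output position is [-6 -9 5 / -3 6 0 / 3 4 3]. Elementwise product with the kernel and sum: -6·1 + 0·3 + 3·-2 + 3·2.

-6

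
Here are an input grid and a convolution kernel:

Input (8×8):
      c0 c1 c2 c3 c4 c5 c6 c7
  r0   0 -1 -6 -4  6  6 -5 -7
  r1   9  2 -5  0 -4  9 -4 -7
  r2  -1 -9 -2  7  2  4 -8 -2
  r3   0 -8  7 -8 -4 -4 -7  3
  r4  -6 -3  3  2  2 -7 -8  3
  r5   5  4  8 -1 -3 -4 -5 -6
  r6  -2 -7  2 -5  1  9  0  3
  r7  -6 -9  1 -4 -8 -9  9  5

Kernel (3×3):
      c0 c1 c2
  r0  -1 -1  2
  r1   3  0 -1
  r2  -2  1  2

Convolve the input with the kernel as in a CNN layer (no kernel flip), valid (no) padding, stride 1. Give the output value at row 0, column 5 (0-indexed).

-1

The receptive field on the input at this output position is [6 -5 -7 / 9 -4 -7 / 4 -8 -2]. Elementwise product with the kernel and sum: 6·-1 + -5·-1 + -7·2 + 9·3 + -7·-1 + 4·-2 + -8·1 + -2·2.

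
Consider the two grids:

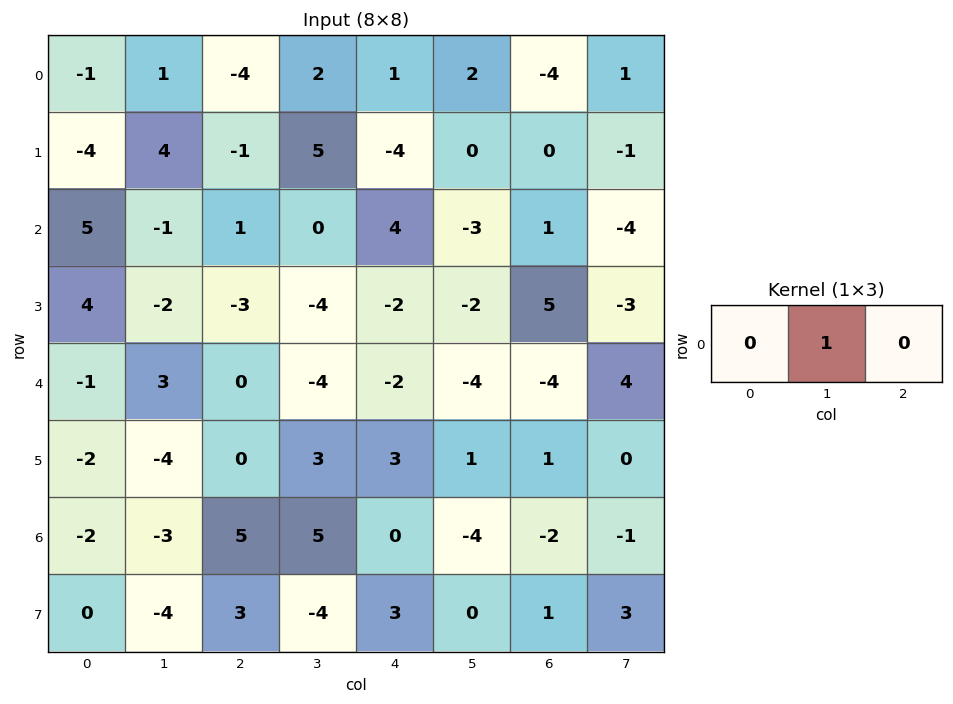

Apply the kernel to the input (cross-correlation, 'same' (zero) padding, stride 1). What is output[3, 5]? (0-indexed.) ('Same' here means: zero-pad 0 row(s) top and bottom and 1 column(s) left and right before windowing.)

The receptive field on the zero-padded input at this output position is [-2 -2 5]. Elementwise product with the kernel and sum: -2·1.

-2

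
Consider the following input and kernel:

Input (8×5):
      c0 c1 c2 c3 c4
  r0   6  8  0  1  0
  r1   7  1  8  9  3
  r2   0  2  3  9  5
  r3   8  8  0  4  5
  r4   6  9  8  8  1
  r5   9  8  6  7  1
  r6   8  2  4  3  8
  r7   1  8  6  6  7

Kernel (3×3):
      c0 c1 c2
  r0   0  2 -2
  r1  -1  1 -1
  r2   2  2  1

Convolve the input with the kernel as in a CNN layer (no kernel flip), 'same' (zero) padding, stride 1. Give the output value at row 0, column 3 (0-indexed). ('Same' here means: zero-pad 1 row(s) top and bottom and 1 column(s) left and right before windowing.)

38

The receptive field on the zero-padded input at this output position is [0 0 0 / 0 1 0 / 8 9 3]. Elementwise product with the kernel and sum: 0·2 + 0·-2 + 0·-1 + 1·1 + 0·-1 + 8·2 + 9·2 + 3·1.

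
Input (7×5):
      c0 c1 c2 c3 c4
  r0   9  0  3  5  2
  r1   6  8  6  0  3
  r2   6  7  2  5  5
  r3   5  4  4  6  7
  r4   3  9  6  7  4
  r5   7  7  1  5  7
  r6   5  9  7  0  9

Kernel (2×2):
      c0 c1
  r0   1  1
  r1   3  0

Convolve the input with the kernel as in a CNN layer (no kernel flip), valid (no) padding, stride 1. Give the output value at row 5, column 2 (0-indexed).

27

The receptive field on the input at this output position is [1 5 / 7 0]. Elementwise product with the kernel and sum: 1·1 + 5·1 + 7·3.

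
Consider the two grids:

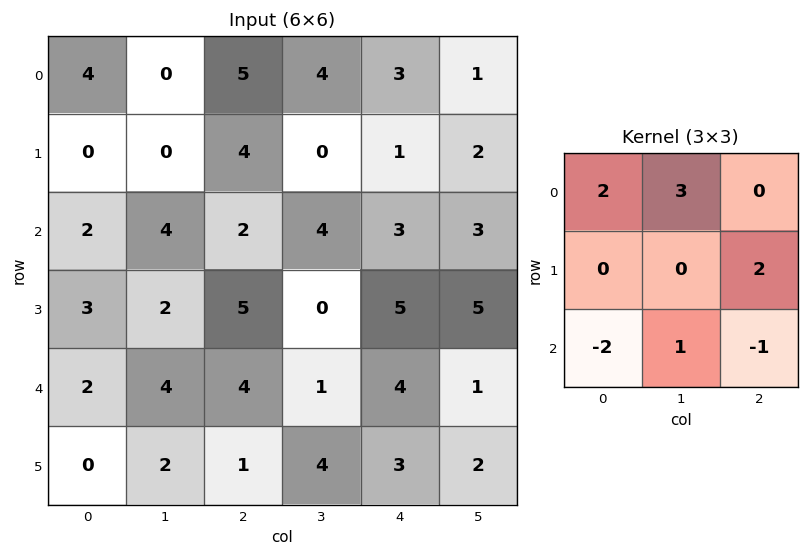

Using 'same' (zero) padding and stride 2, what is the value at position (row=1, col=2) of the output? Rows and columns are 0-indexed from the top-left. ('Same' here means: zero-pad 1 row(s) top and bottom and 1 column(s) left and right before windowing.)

9

The receptive field on the zero-padded input at this output position is [0 1 2 / 4 3 3 / 0 5 5]. Elementwise product with the kernel and sum: 0·2 + 1·3 + 3·2 + 0·-2 + 5·1 + 5·-1.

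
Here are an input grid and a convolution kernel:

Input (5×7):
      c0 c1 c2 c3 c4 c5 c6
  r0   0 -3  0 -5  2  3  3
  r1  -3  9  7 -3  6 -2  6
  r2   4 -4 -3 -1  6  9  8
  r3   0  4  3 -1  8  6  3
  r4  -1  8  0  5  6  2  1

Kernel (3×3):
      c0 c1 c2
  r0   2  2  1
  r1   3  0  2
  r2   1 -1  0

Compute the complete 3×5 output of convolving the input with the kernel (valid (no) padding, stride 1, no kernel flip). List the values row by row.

7 9 23 -23 40
21 16 21 10 50
-6 3 18 27 72

Output[0,0]: The receptive field on the input at this output position is [0 -3 0 / -3 9 7 / 4 -4 -3]. Elementwise product with the kernel and sum: 0·2 + -3·2 + 0·1 + -3·3 + 7·2 + 4·1 + -4·-1.
Output[0,1]: The receptive field on the input at this output position is [-3 0 -5 / 9 7 -3 / -4 -3 -1]. Elementwise product with the kernel and sum: -3·2 + 0·2 + -5·1 + 9·3 + -3·2 + -4·1 + -3·-1.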